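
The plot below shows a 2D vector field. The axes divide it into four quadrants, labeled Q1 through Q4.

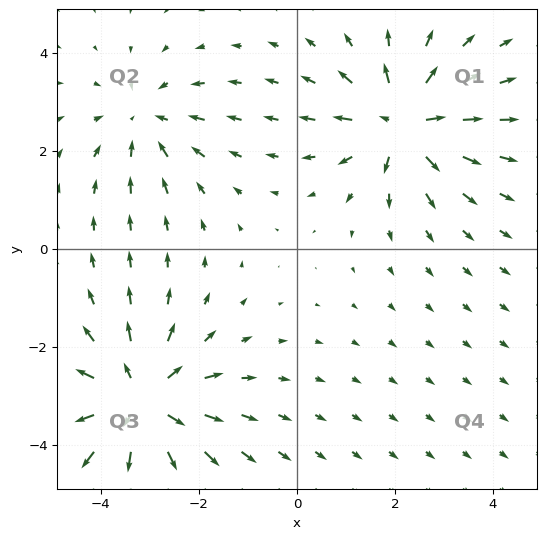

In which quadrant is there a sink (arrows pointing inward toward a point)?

The sink sits at approximately (-3.1, 2.6), which lies in quadrant Q2. The divergence there is about -2, negative as expected for a sink.

Q2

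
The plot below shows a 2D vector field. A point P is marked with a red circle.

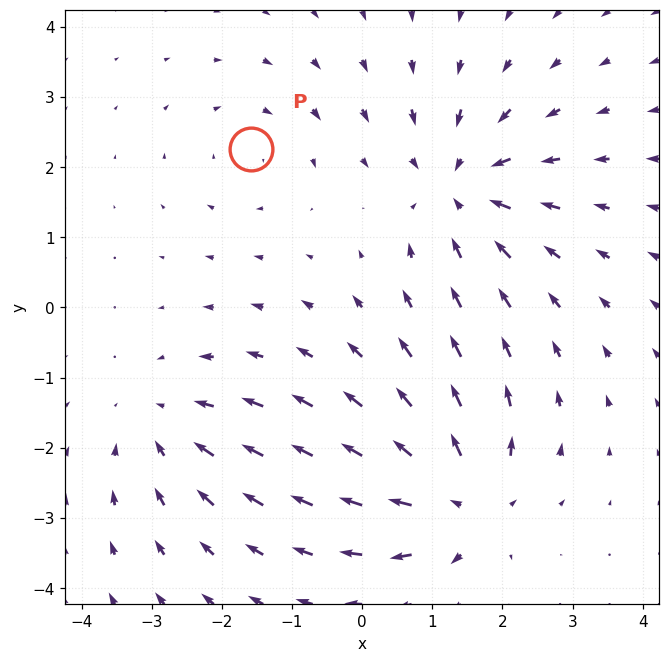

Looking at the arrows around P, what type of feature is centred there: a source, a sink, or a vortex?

vortex

At P (-1.6, 2.3) the arrows circulate clockwise. Divergence ≈0, curl about -3 — near-zero divergence with nonzero curl is a vortex.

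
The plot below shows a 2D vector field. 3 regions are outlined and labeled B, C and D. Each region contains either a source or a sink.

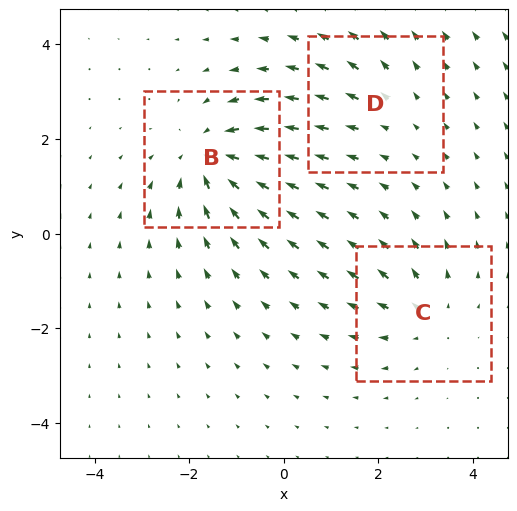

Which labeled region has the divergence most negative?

B

Divergence at each region's feature centre — B: about -5, C: about +3, D: about +2. Region B is most negative.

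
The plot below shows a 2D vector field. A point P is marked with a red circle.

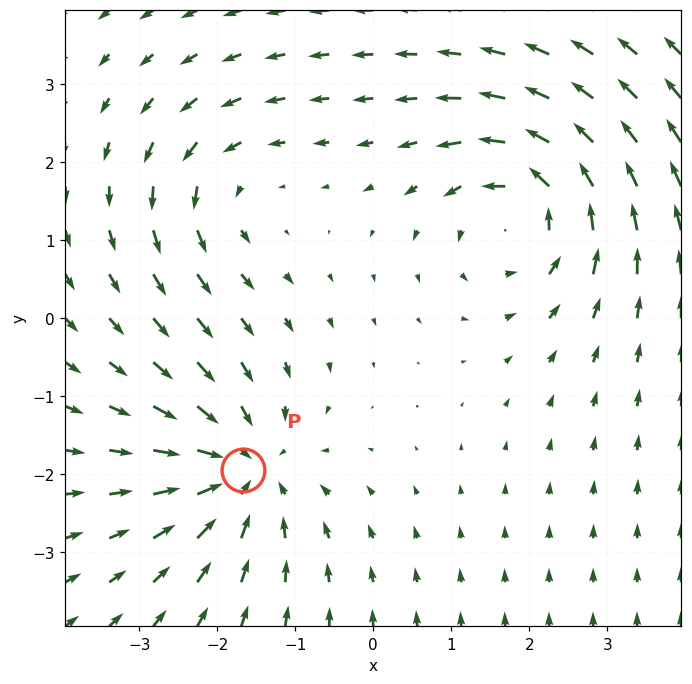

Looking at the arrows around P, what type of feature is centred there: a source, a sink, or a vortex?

sink

At P (-1.7, -1.9) the arrows converge inward. Divergence about -4, curl ≈0 — negative divergence with near-zero curl is a sink.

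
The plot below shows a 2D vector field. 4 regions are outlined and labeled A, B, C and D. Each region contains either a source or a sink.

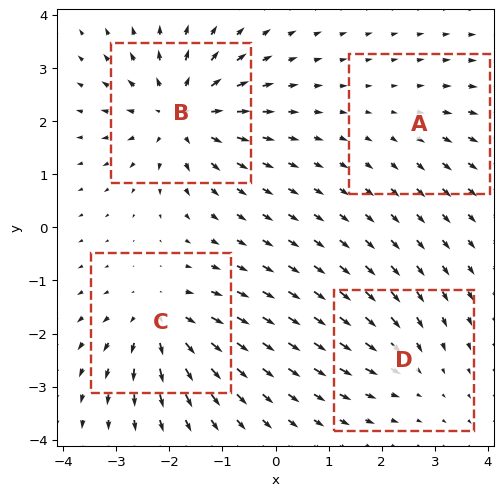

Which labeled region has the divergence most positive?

Divergence at each region's feature centre — A: about +2, B: about +7, C: about +5, D: about -3. Region B is most positive.

B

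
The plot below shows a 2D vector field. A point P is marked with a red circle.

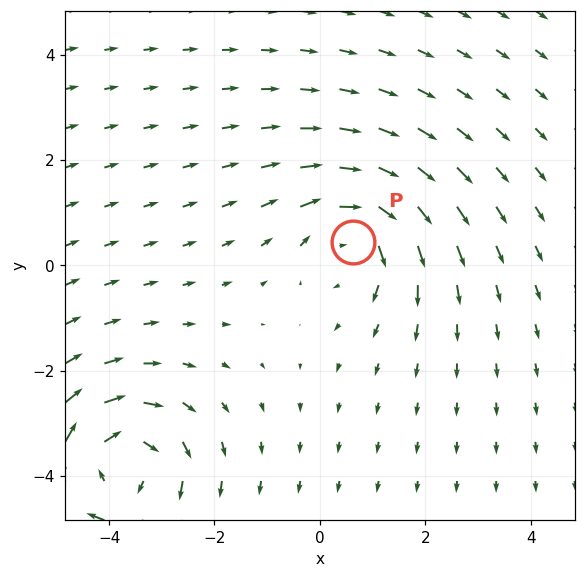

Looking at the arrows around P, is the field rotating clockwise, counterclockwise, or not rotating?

Near P at (0.6, 0.4) the arrows circulate clockwise. The curl (z-component) there is about -3; negative curl means clockwise rotation.

clockwise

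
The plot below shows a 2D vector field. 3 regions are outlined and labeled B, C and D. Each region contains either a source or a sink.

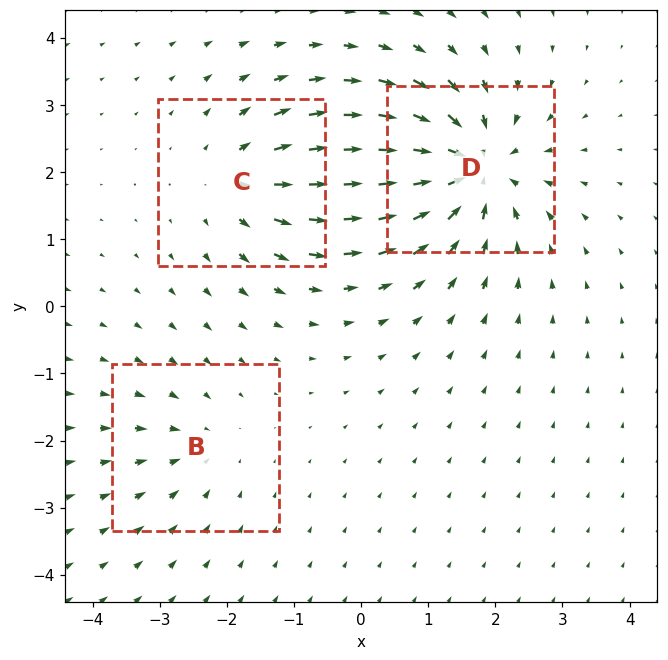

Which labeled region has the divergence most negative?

Divergence at each region's feature centre — B: about -2, C: about +3, D: about -6. Region D is most negative.

D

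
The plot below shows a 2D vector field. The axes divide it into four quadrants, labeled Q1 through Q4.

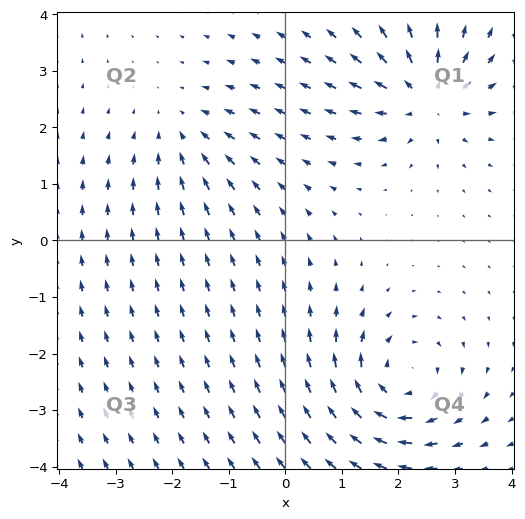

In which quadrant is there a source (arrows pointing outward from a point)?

The source sits at approximately (2.5, 2.5), which lies in quadrant Q1. The divergence there is about +5, positive as expected for a source.

Q1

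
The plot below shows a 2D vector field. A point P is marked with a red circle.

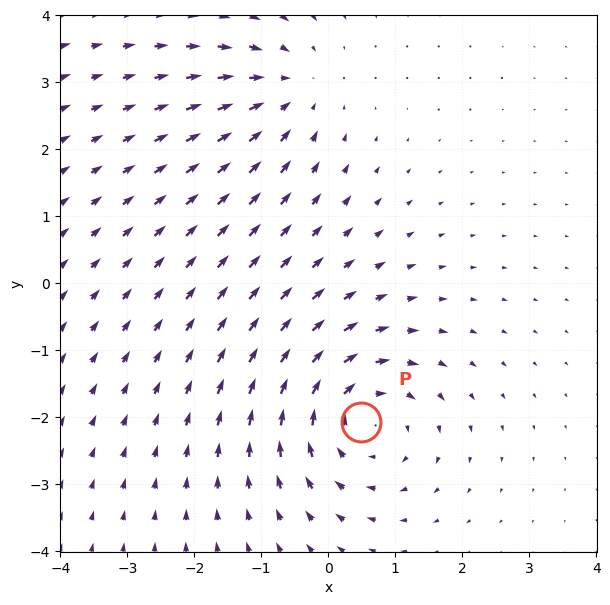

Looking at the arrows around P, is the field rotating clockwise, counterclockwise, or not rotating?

clockwise

Near P at (0.5, -2.1) the arrows circulate clockwise. The curl (z-component) there is about -4; negative curl means clockwise rotation.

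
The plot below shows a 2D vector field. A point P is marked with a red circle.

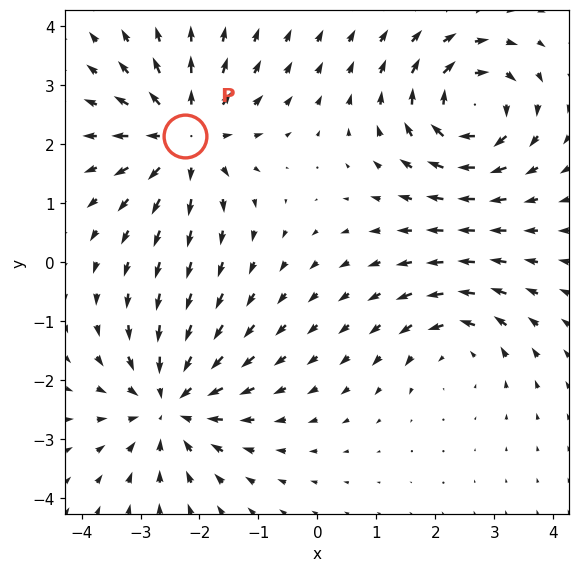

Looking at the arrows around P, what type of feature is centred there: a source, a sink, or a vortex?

source

At P (-2.2, 2.1) the arrows spread outward. Divergence about +5, curl ≈0 — positive divergence with near-zero curl is a source.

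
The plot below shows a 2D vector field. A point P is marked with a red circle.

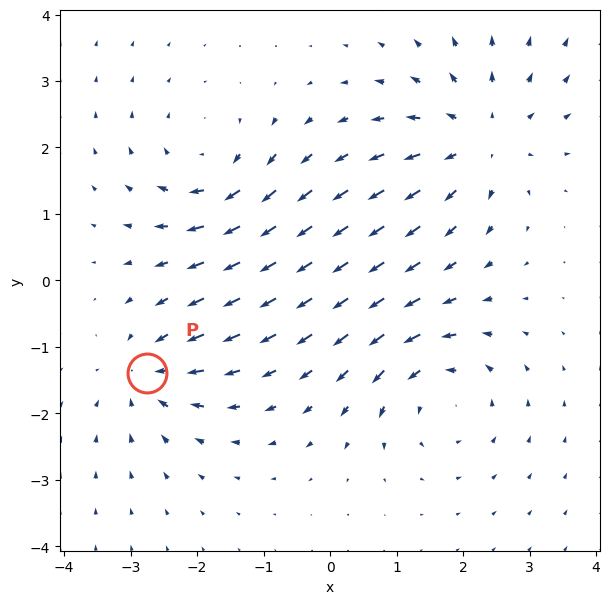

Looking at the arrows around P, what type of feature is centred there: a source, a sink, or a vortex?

sink

At P (-2.8, -1.4) the arrows converge inward. Divergence about -4, curl ≈0 — negative divergence with near-zero curl is a sink.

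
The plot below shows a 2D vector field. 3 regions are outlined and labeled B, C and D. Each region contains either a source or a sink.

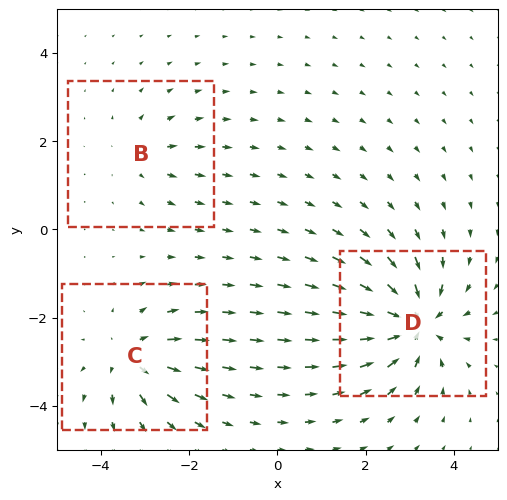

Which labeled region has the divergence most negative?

Divergence at each region's feature centre — B: about +2, C: about +4, D: about -6. Region D is most negative.

D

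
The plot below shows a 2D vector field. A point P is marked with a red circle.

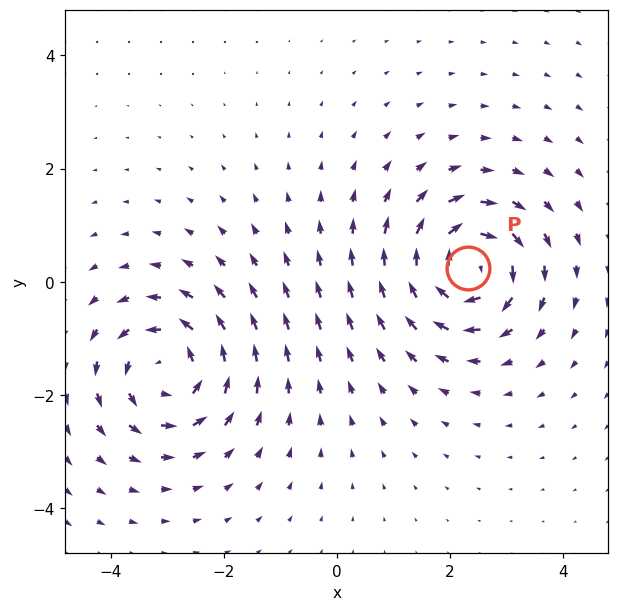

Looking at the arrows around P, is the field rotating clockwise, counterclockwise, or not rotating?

clockwise

Near P at (2.3, 0.2) the arrows circulate clockwise. The curl (z-component) there is about -7; negative curl means clockwise rotation.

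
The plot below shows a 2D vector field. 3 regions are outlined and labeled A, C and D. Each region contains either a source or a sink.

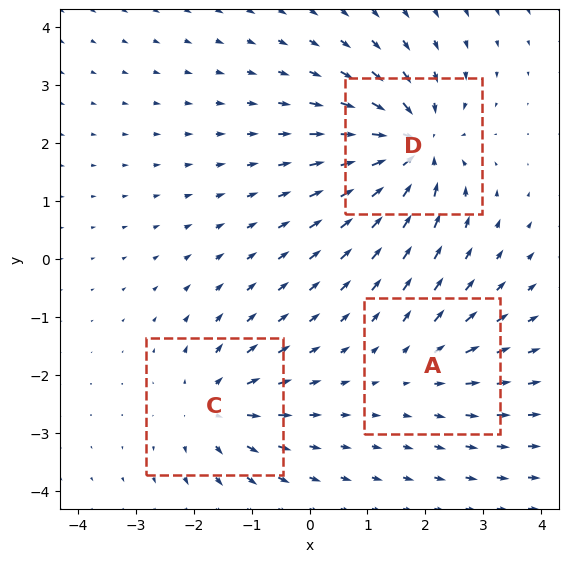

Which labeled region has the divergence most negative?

Divergence at each region's feature centre — A: about +2, C: about +4, D: about -6. Region D is most negative.

D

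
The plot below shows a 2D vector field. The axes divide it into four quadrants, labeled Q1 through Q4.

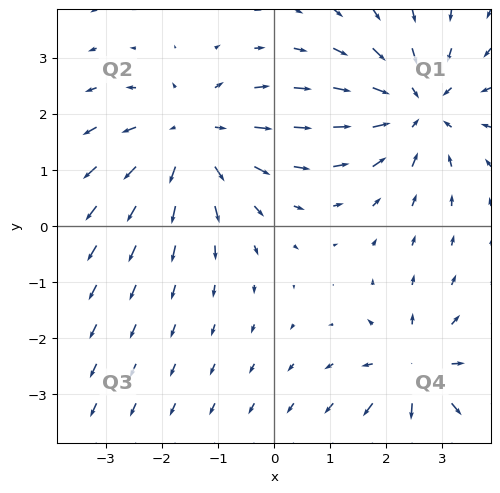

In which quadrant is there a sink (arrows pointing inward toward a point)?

Q1

The sink sits at approximately (2.6, 2.1), which lies in quadrant Q1. The divergence there is about -4, negative as expected for a sink.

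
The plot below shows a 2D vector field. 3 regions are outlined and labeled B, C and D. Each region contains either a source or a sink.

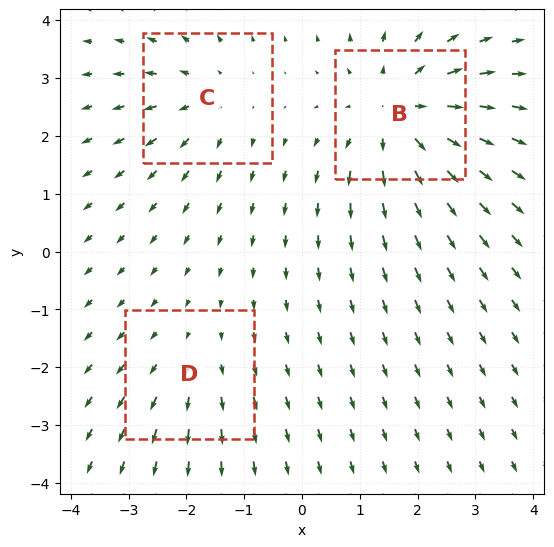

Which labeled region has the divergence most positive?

Divergence at each region's feature centre — B: about +5, C: about +3, D: about +2. Region B is most positive.

B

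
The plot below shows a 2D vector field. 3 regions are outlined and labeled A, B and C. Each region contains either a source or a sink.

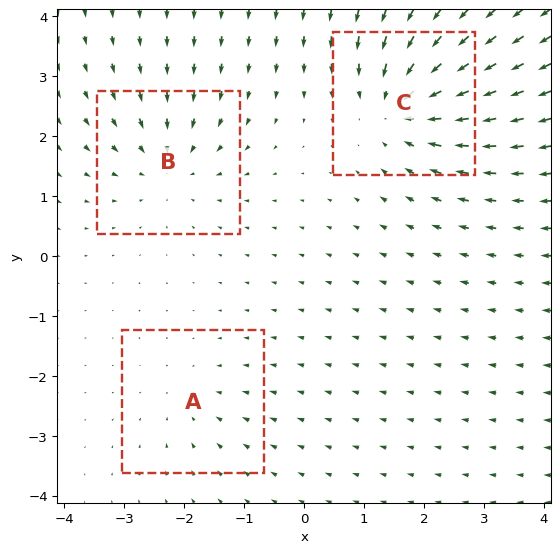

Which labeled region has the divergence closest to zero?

Divergence at each region's feature centre — A: about -2, B: about -3, C: about -5. Region A is closest to zero.

A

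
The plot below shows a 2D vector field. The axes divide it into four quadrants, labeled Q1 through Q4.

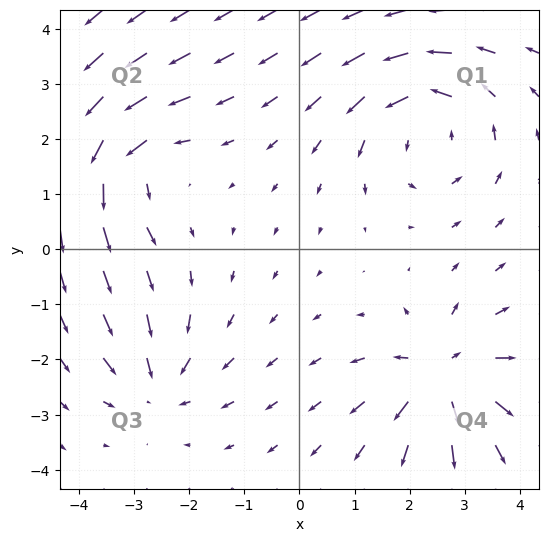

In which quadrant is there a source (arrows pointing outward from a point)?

The source sits at approximately (2.6, -2.3), which lies in quadrant Q4. The divergence there is about +6, positive as expected for a source.

Q4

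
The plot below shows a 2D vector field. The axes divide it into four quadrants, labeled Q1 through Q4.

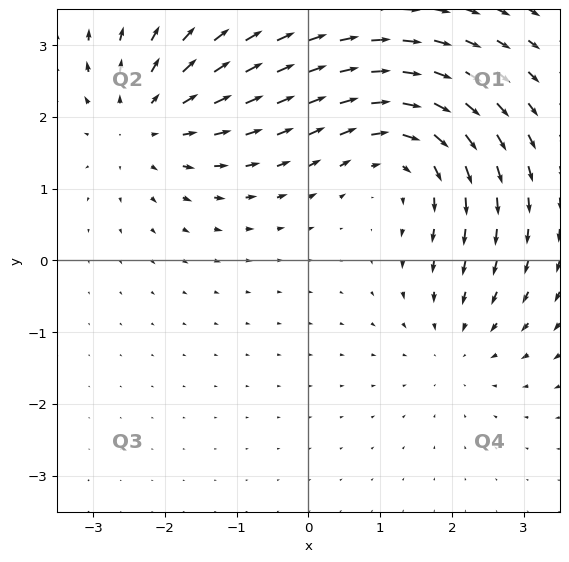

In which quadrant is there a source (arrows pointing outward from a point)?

Q2

The source sits at approximately (-2.3, 1.9), which lies in quadrant Q2. The divergence there is about +4, positive as expected for a source.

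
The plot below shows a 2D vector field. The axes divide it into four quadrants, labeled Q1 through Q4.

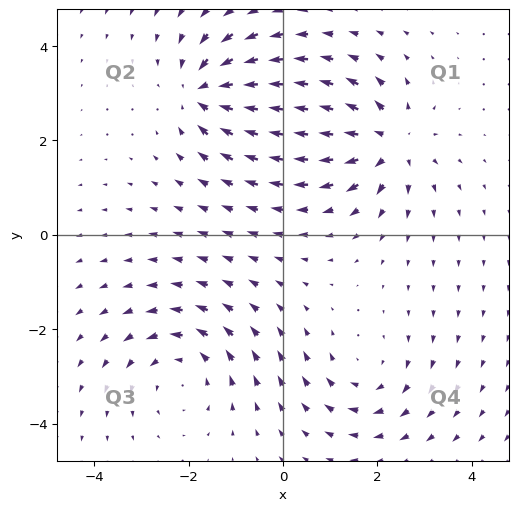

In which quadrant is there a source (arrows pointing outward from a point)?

The source sits at approximately (2.2, 2.0), which lies in quadrant Q1. The divergence there is about +6, positive as expected for a source.

Q1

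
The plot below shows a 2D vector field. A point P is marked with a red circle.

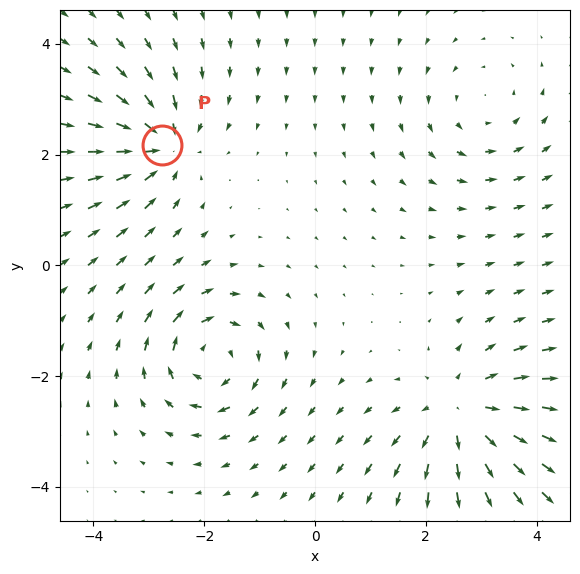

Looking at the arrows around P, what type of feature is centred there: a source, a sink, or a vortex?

At P (-2.8, 2.2) the arrows converge inward. Divergence about -5, curl ≈0 — negative divergence with near-zero curl is a sink.

sink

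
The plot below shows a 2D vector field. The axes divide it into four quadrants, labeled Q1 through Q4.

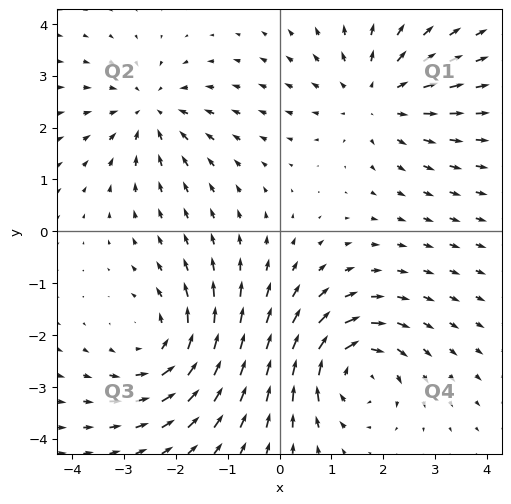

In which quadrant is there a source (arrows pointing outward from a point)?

Q1

The source sits at approximately (1.8, 2.6), which lies in quadrant Q1. The divergence there is about +4, positive as expected for a source.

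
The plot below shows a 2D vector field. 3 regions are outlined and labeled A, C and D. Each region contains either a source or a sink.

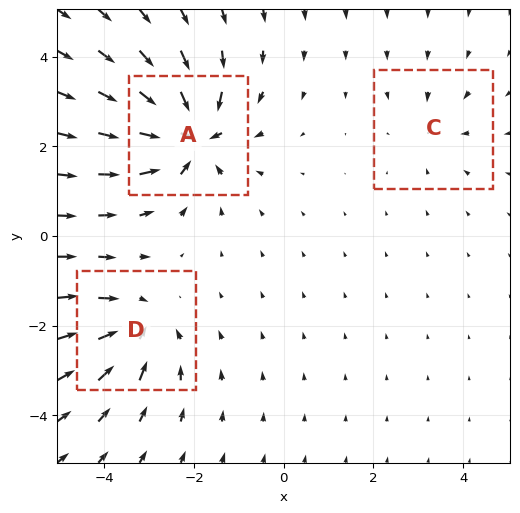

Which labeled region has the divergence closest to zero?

Divergence at each region's feature centre — A: about -6, C: about -2, D: about -4. Region C is closest to zero.

C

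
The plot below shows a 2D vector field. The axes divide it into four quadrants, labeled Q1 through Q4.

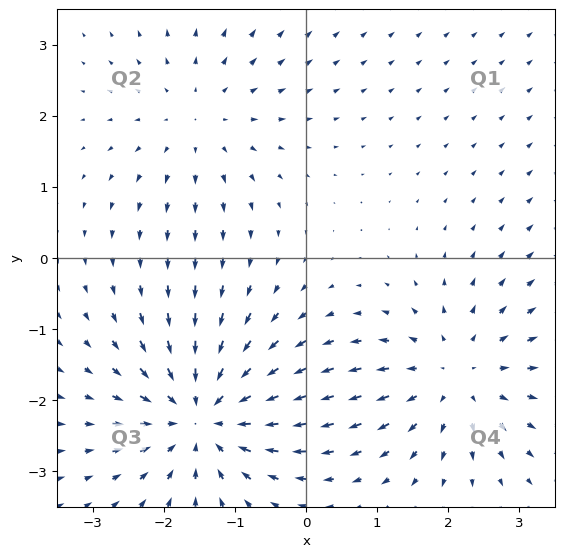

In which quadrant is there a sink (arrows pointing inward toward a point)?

The sink sits at approximately (-1.5, -2.2), which lies in quadrant Q3. The divergence there is about -4, negative as expected for a sink.

Q3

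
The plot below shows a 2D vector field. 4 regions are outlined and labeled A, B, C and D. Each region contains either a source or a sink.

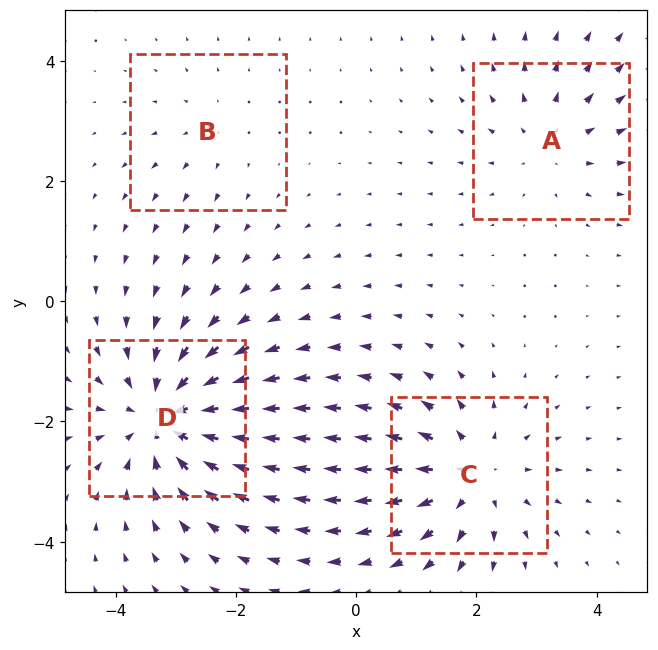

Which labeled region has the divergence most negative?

Divergence at each region's feature centre — A: about +3, B: about +2, C: about +5, D: about -6. Region D is most negative.

D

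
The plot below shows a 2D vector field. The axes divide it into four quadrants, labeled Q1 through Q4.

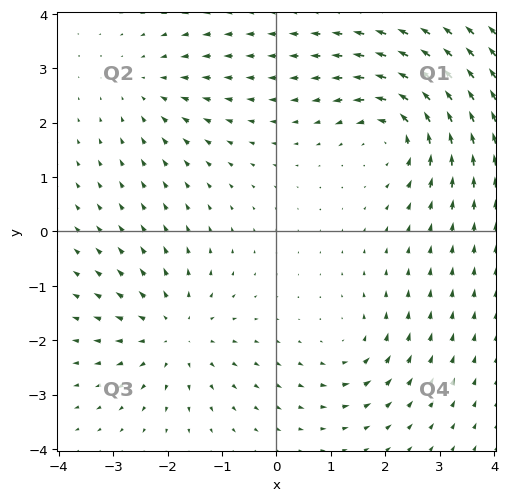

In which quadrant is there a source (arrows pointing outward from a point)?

Q3

The source sits at approximately (-1.9, -1.9), which lies in quadrant Q3. The divergence there is about +4, positive as expected for a source.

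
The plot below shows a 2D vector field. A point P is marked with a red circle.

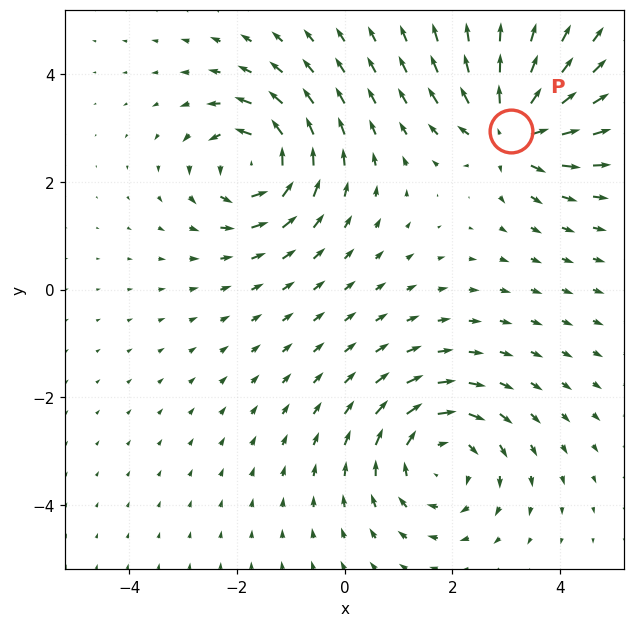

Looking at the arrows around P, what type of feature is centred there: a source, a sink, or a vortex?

At P (3.1, 2.9) the arrows spread outward. Divergence about +6, curl ≈0 — positive divergence with near-zero curl is a source.

source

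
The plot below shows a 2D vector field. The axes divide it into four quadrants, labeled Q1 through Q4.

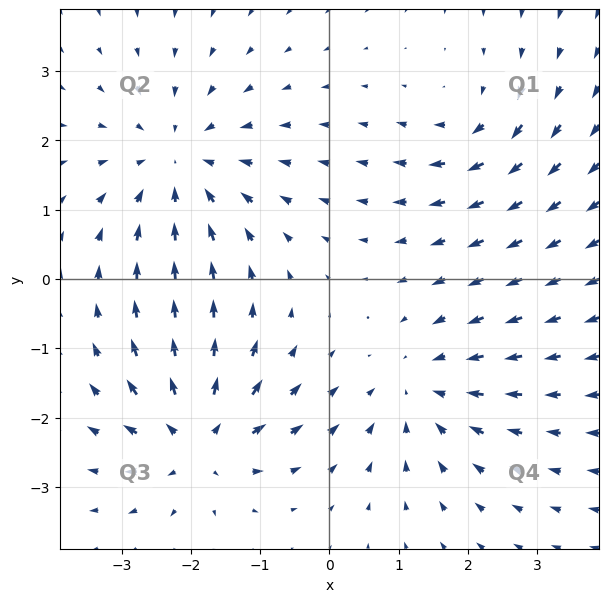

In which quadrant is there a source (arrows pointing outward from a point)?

The source sits at approximately (-1.9, -2.3), which lies in quadrant Q3. The divergence there is about +5, positive as expected for a source.

Q3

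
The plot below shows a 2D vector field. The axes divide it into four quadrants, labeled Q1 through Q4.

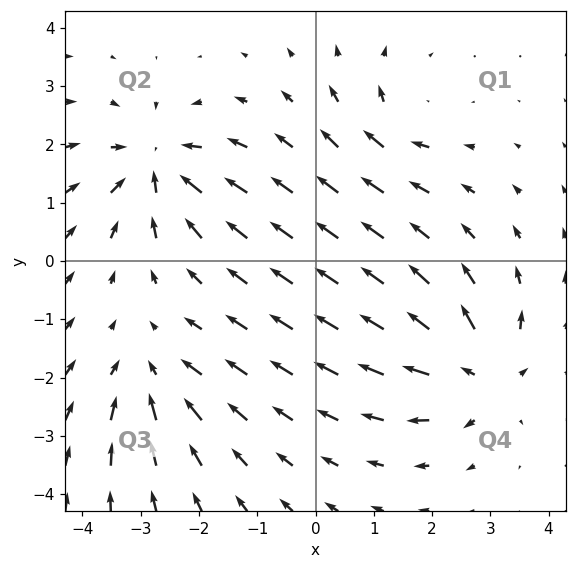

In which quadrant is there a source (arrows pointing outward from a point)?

The source sits at approximately (2.8, -1.9), which lies in quadrant Q4. The divergence there is about +5, positive as expected for a source.

Q4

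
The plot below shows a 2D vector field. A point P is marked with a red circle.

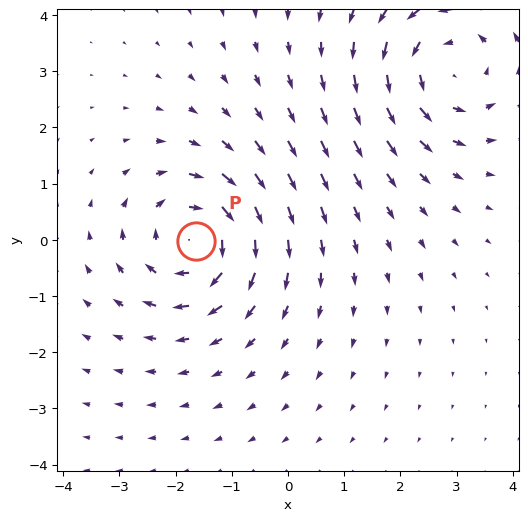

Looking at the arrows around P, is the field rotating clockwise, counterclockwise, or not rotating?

clockwise

Near P at (-1.6, -0.0) the arrows circulate clockwise. The curl (z-component) there is about -4; negative curl means clockwise rotation.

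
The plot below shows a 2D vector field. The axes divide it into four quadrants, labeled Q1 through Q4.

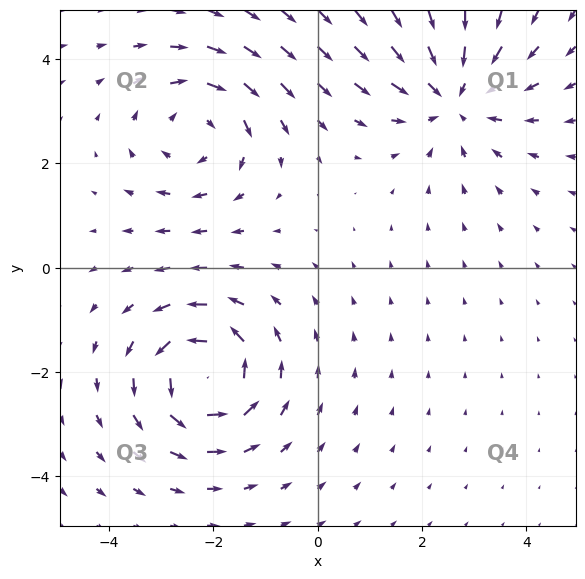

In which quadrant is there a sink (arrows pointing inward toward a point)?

Q1

The sink sits at approximately (2.6, 3.3), which lies in quadrant Q1. The divergence there is about -4, negative as expected for a sink.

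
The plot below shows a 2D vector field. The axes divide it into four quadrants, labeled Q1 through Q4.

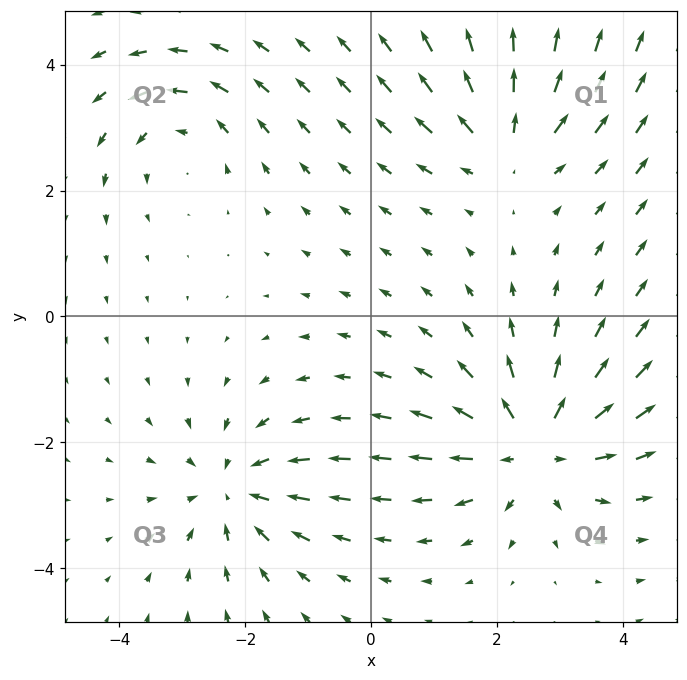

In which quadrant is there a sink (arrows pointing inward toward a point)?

Q3

The sink sits at approximately (-2.2, -2.8), which lies in quadrant Q3. The divergence there is about -4, negative as expected for a sink.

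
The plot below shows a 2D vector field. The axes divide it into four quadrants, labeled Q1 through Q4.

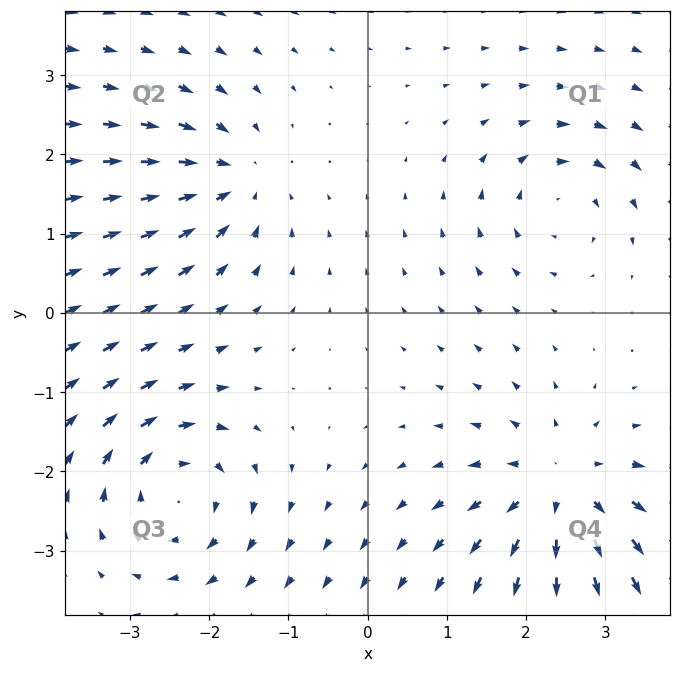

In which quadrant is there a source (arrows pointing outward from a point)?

The source sits at approximately (2.4, -2.2), which lies in quadrant Q4. The divergence there is about +5, positive as expected for a source.

Q4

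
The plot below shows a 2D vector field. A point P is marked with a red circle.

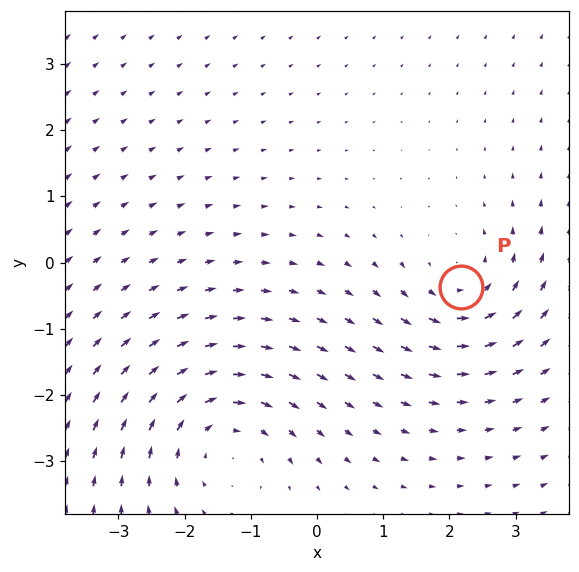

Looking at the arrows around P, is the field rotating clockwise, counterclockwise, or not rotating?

counterclockwise

Near P at (2.2, -0.4) the arrows circulate counterclockwise. The curl (z-component) there is about +3; positive curl means counterclockwise rotation.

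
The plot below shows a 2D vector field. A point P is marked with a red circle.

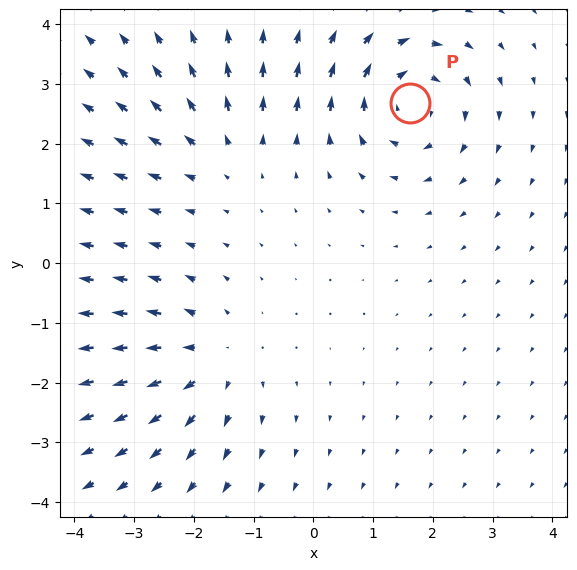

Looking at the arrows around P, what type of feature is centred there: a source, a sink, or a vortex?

vortex

At P (1.6, 2.7) the arrows circulate clockwise. Divergence ≈0, curl about -4 — near-zero divergence with nonzero curl is a vortex.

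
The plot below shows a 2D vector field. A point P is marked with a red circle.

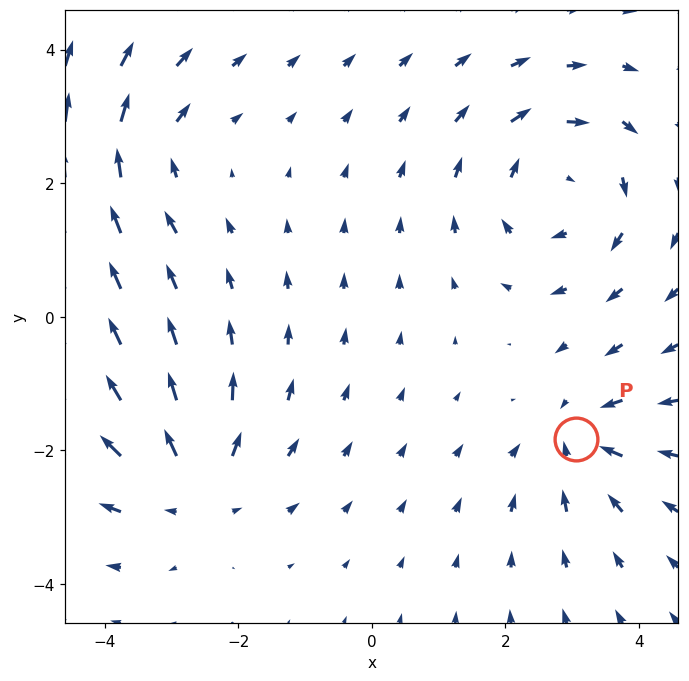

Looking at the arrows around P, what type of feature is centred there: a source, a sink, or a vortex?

sink

At P (3.1, -1.8) the arrows converge inward. Divergence about -4, curl ≈0 — negative divergence with near-zero curl is a sink.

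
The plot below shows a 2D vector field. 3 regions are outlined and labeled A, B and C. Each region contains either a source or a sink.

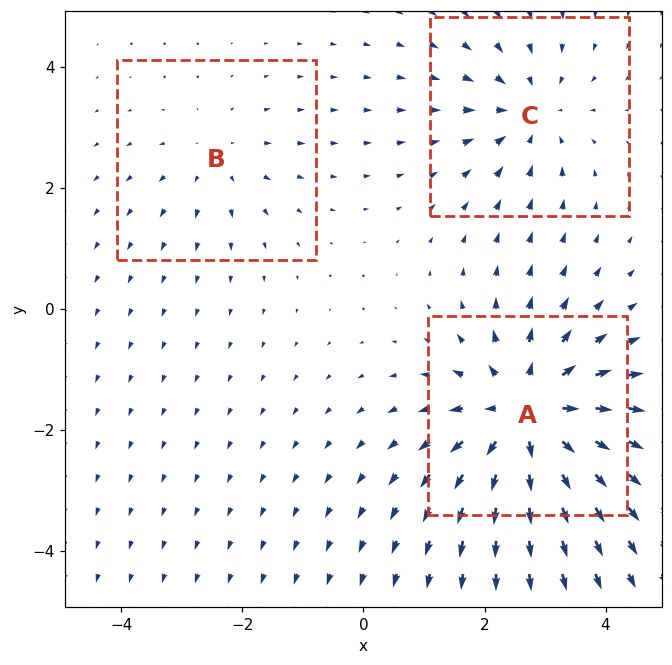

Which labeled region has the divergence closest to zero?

Divergence at each region's feature centre — A: about +5, B: about +2, C: about -3. Region B is closest to zero.

B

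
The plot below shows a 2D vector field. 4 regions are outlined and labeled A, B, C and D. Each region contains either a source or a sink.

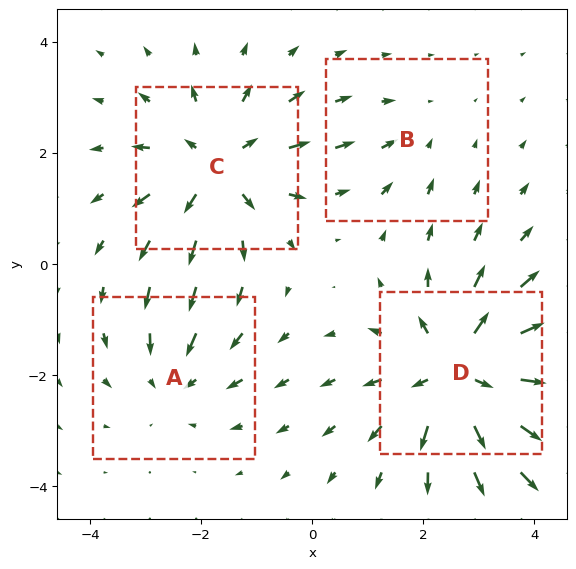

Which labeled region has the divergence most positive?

D

Divergence at each region's feature centre — A: about -3, B: about -2, C: about +5, D: about +6. Region D is most positive.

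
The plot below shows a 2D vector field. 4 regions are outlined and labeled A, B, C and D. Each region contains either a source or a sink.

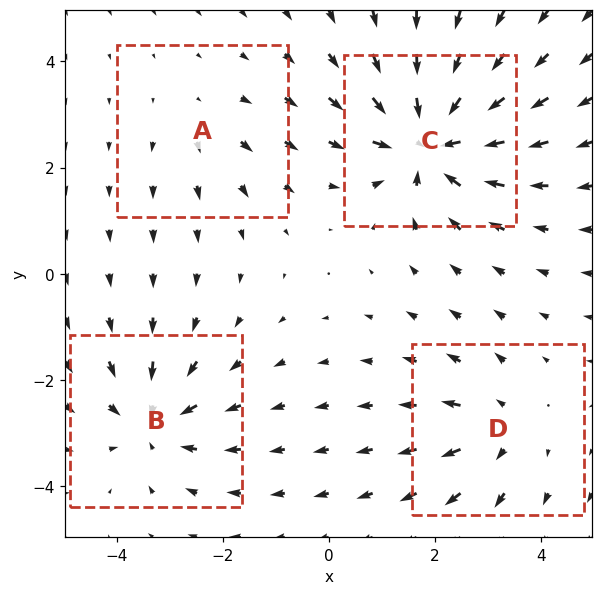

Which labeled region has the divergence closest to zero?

A

Divergence at each region's feature centre — A: about +2, B: about -5, C: about -8, D: about +4. Region A is closest to zero.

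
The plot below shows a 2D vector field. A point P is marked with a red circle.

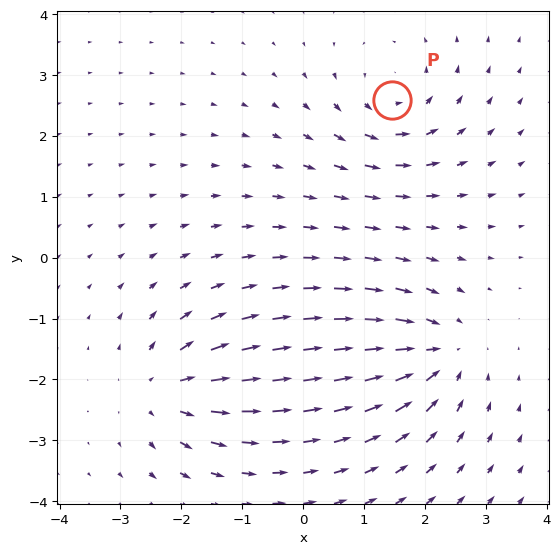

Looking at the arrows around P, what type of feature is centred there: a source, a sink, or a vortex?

At P (1.5, 2.6) the arrows circulate counterclockwise. Divergence ≈0, curl about +5 — near-zero divergence with nonzero curl is a vortex.

vortex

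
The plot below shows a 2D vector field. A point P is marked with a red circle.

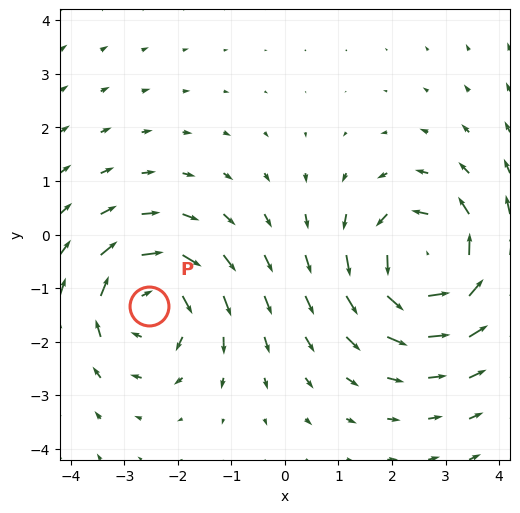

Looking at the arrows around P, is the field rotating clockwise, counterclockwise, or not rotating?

Near P at (-2.5, -1.3) the arrows circulate clockwise. The curl (z-component) there is about -4; negative curl means clockwise rotation.

clockwise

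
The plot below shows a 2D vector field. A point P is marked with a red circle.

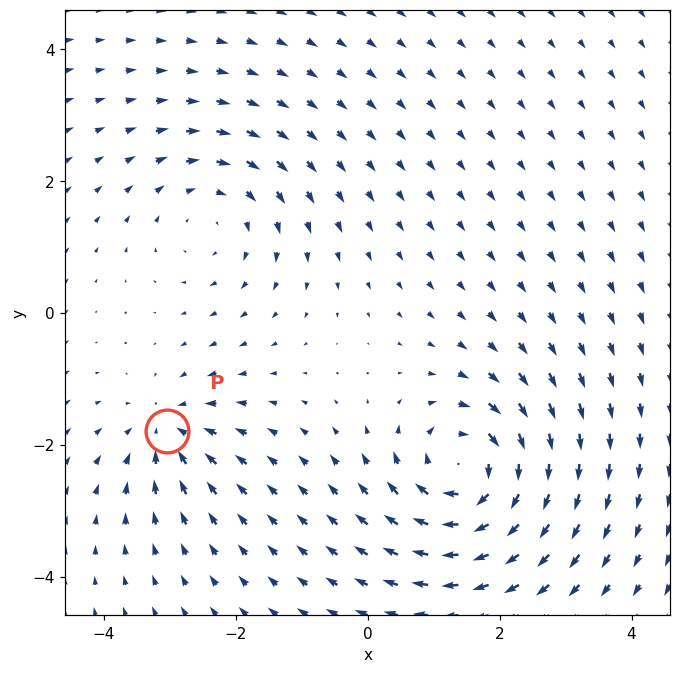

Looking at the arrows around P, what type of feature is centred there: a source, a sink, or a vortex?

At P (-3.0, -1.8) the arrows converge inward. Divergence about -4, curl ≈0 — negative divergence with near-zero curl is a sink.

sink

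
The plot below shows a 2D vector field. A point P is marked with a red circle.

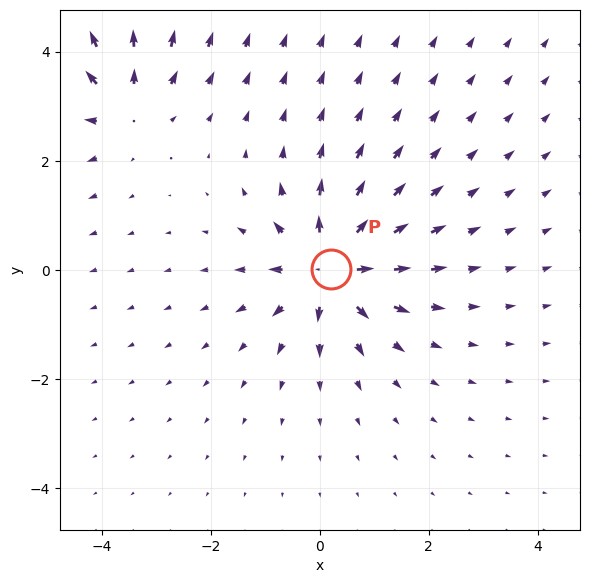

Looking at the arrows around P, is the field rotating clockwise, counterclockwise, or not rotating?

not rotating

Near P at (0.2, 0.0) the arrows show no circulation. The curl there is ≈0.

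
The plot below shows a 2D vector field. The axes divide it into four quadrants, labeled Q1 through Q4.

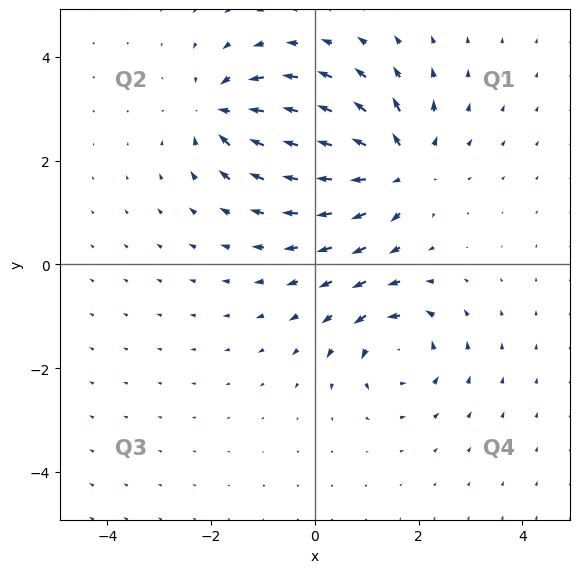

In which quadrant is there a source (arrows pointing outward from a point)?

Q1

The source sits at approximately (1.6, 1.9), which lies in quadrant Q1. The divergence there is about +5, positive as expected for a source.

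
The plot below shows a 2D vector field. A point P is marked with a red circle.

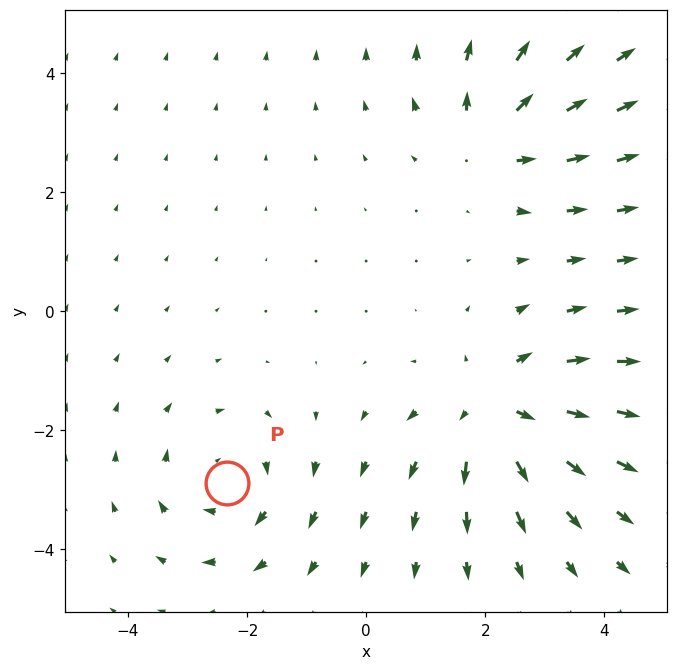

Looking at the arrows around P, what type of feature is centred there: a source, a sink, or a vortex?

At P (-2.3, -2.9) the arrows circulate clockwise. Divergence ≈0, curl about -3 — near-zero divergence with nonzero curl is a vortex.

vortex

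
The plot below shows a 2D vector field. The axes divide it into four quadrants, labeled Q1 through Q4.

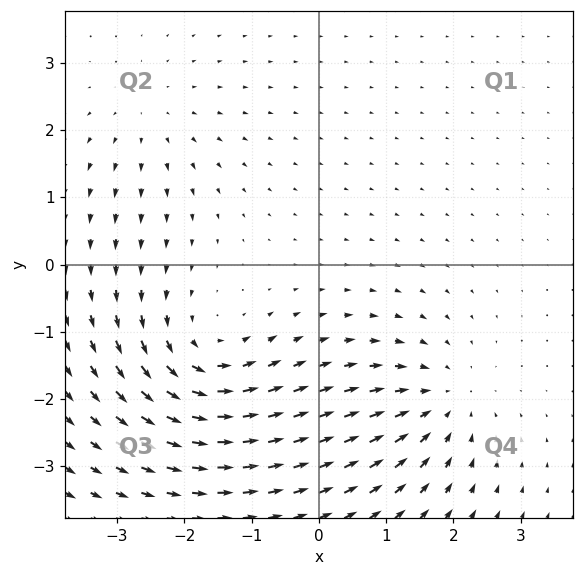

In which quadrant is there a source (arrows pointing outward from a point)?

Q2

The source sits at approximately (-2.5, 2.2), which lies in quadrant Q2. The divergence there is about +2, positive as expected for a source.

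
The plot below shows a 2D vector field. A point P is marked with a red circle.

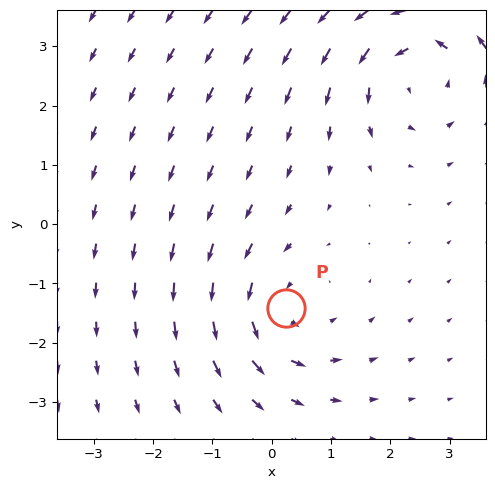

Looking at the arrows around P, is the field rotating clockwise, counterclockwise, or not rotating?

Near P at (0.2, -1.4) the arrows circulate counterclockwise. The curl (z-component) there is about +3; positive curl means counterclockwise rotation.

counterclockwise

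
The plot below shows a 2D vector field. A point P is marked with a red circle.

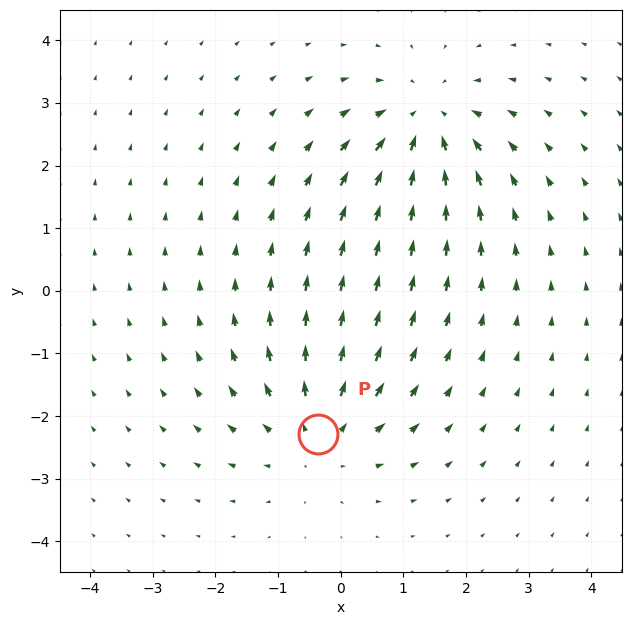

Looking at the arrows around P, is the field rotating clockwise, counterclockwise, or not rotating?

Near P at (-0.4, -2.3) the arrows show no circulation. The curl there is ≈0.

not rotating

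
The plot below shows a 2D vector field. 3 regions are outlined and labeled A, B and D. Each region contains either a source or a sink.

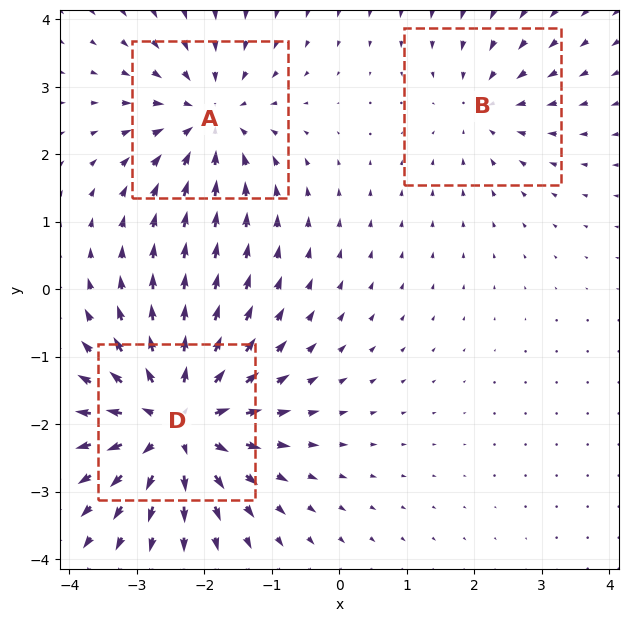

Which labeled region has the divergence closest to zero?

B

Divergence at each region's feature centre — A: about -3, B: about -2, D: about +5. Region B is closest to zero.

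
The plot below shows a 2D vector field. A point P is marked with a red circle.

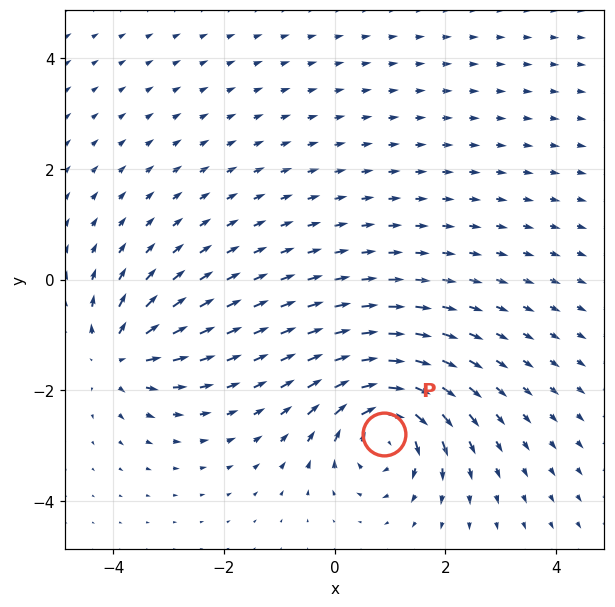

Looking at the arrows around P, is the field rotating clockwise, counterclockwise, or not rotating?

clockwise

Near P at (0.9, -2.8) the arrows circulate clockwise. The curl (z-component) there is about -6; negative curl means clockwise rotation.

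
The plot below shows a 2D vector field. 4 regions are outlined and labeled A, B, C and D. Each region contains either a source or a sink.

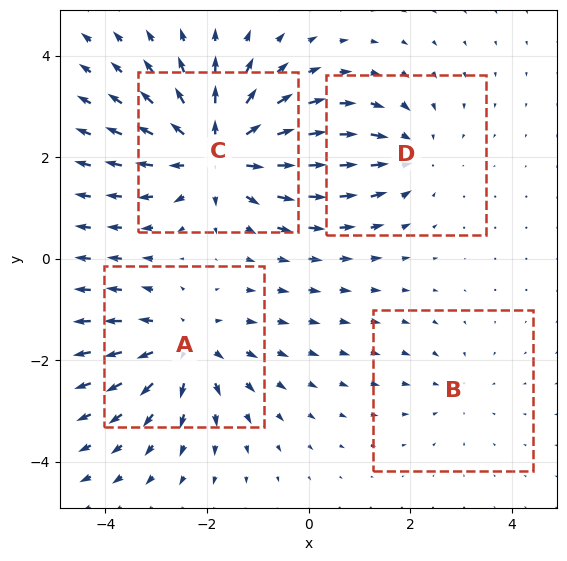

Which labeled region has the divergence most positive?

Divergence at each region's feature centre — A: about +4, B: about -2, C: about +6, D: about -3. Region C is most positive.

C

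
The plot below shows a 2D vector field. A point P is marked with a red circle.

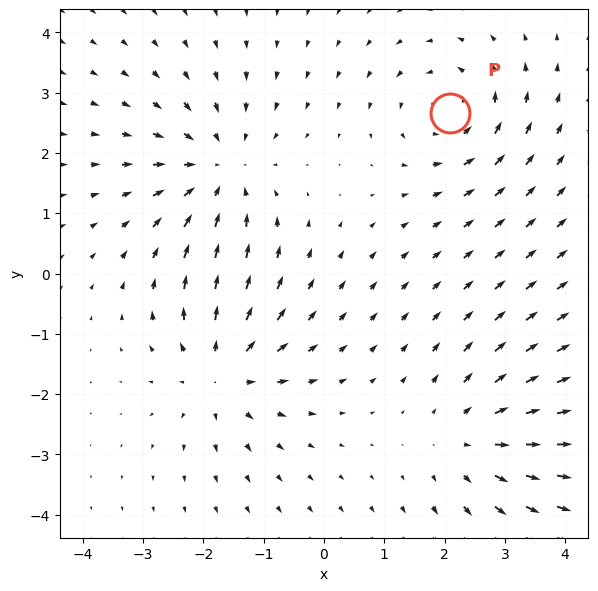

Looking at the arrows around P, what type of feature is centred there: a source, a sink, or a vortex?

vortex

At P (2.1, 2.7) the arrows circulate counterclockwise. Divergence ≈0, curl about +4 — near-zero divergence with nonzero curl is a vortex.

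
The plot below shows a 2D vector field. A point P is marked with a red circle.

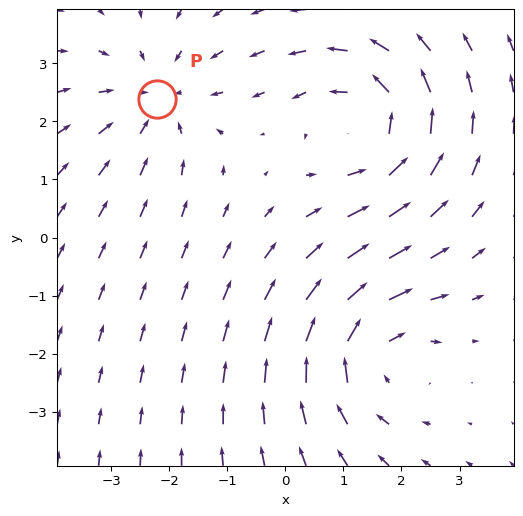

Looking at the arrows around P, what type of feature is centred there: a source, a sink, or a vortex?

sink

At P (-2.2, 2.4) the arrows converge inward. Divergence about -2, curl ≈0 — negative divergence with near-zero curl is a sink.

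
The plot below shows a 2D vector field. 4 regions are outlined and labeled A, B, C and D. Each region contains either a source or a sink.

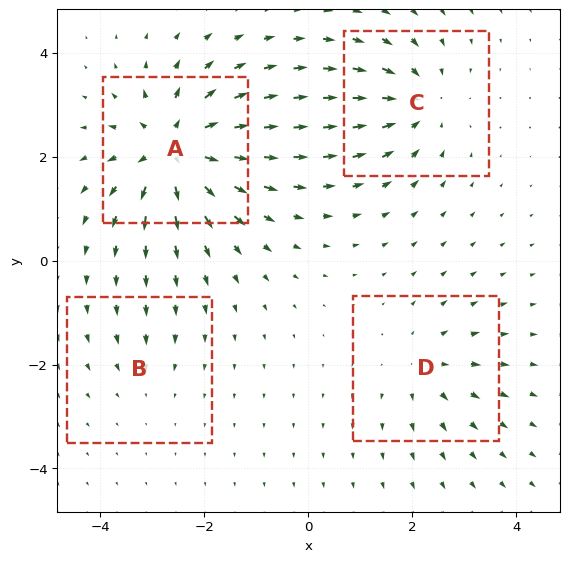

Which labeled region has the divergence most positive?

Divergence at each region's feature centre — A: about +8, B: about -2, C: about -5, D: about +4. Region A is most positive.

A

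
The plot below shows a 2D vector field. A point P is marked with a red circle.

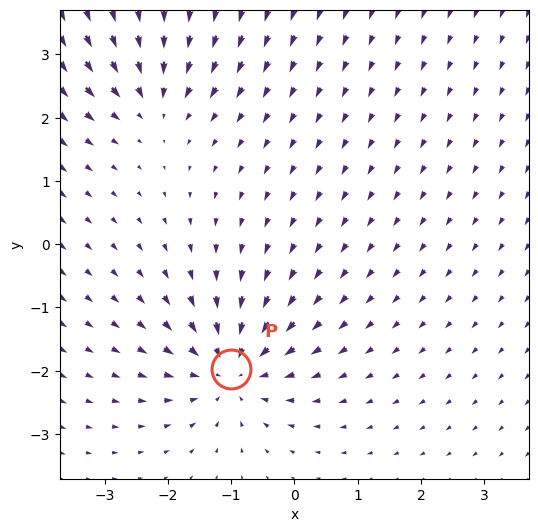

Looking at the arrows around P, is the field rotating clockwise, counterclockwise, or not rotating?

not rotating

Near P at (-1.0, -2.0) the arrows show no circulation. The curl there is ≈0.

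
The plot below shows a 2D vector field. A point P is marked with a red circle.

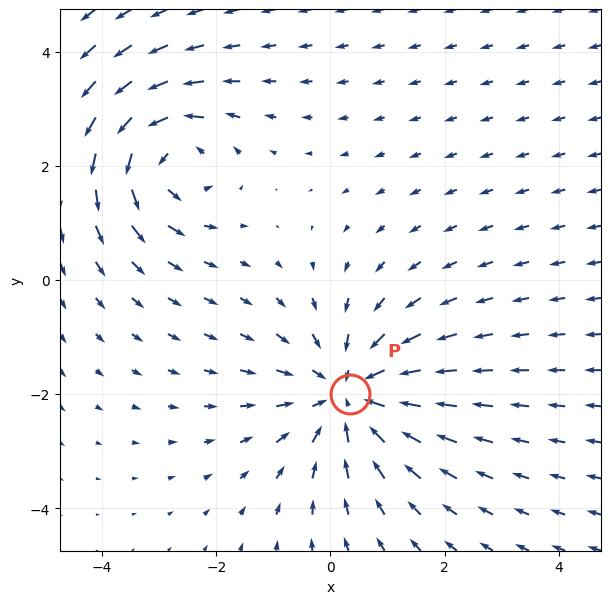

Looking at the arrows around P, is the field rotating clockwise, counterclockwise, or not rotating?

not rotating

Near P at (0.3, -2.0) the arrows show no circulation. The curl there is ≈0.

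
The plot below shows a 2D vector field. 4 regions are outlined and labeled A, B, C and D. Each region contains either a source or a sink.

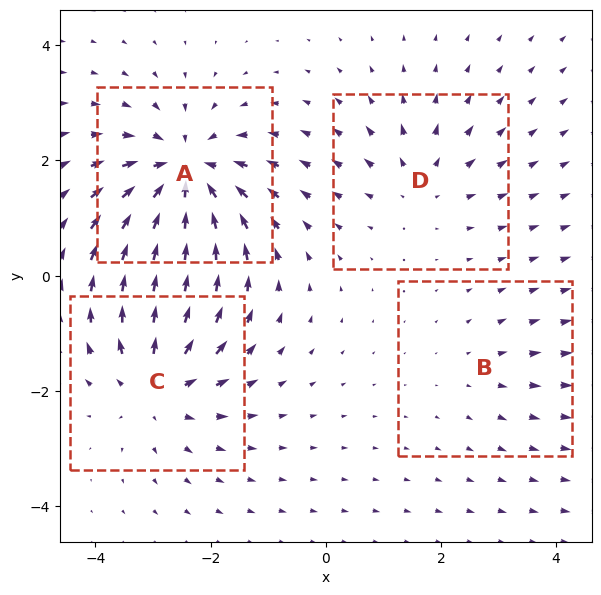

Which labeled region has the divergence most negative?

Divergence at each region's feature centre — A: about -7, B: about +2, C: about +5, D: about +3. Region A is most negative.

A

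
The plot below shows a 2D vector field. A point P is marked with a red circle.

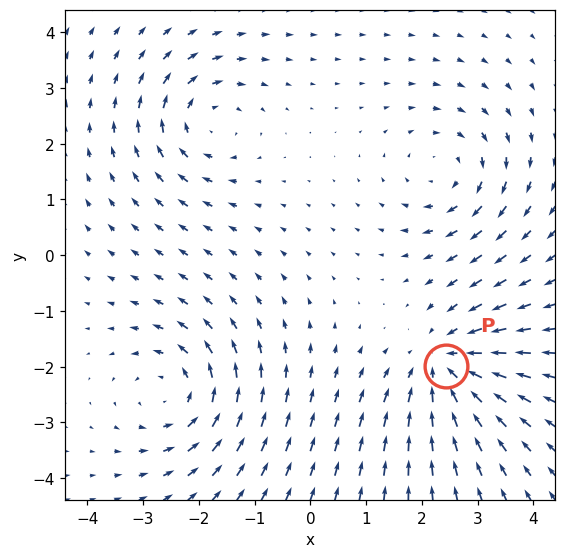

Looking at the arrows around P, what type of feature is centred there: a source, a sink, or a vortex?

At P (2.4, -2.0) the arrows converge inward. Divergence about -4, curl ≈0 — negative divergence with near-zero curl is a sink.

sink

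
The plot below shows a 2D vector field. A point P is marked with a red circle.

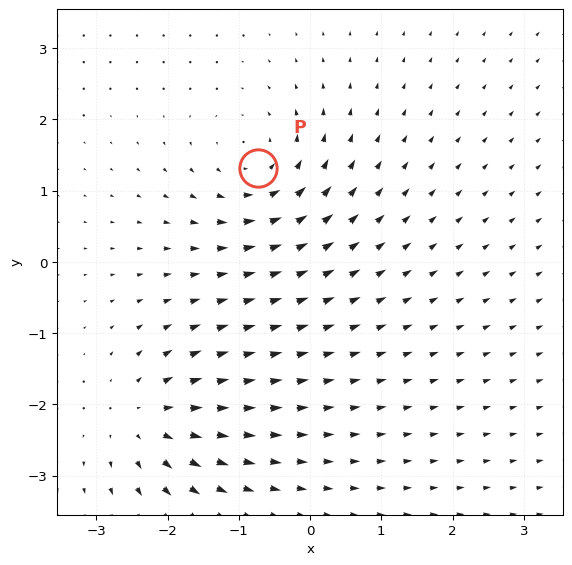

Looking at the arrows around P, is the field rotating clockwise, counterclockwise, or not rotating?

Near P at (-0.7, 1.3) the arrows circulate counterclockwise. The curl (z-component) there is about +4; positive curl means counterclockwise rotation.

counterclockwise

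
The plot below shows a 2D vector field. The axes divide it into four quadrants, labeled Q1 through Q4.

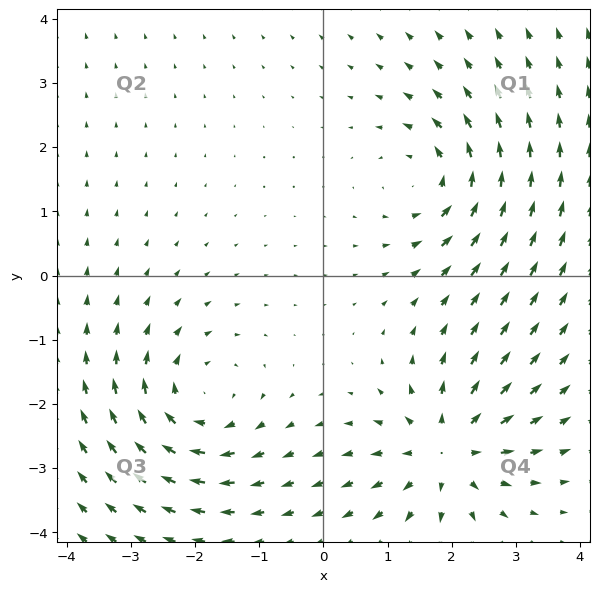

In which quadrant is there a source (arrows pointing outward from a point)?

Q4

The source sits at approximately (1.9, -2.7), which lies in quadrant Q4. The divergence there is about +5, positive as expected for a source.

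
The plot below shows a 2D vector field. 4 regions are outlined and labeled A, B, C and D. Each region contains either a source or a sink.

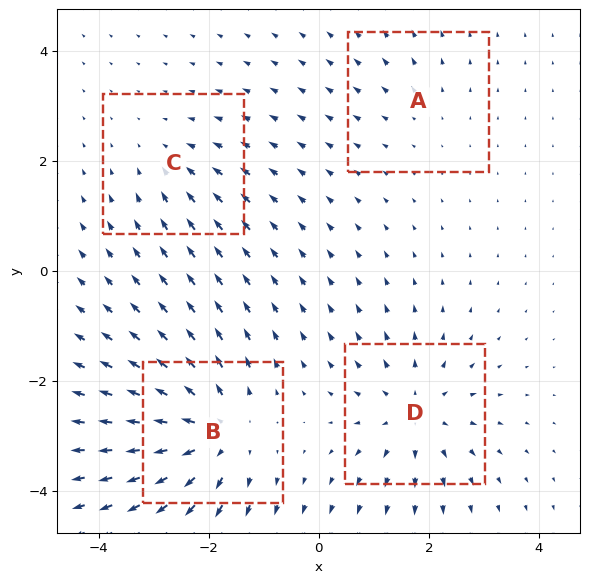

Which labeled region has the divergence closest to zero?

A

Divergence at each region's feature centre — A: about +2, B: about +7, C: about -3, D: about +5. Region A is closest to zero.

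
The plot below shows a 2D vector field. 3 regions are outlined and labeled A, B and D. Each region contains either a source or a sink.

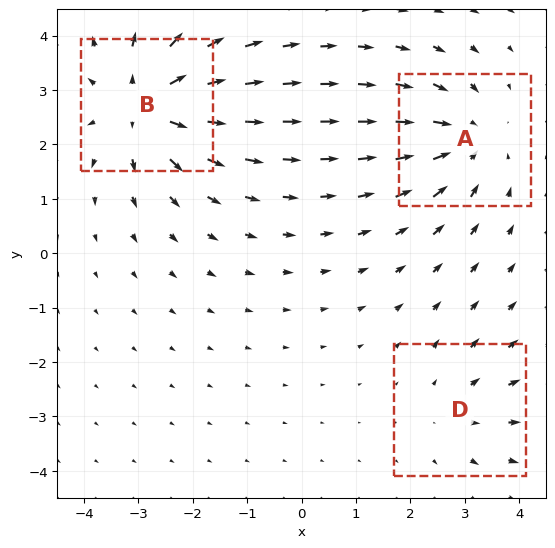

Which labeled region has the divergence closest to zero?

Divergence at each region's feature centre — A: about -3, B: about +5, D: about +2. Region D is closest to zero.

D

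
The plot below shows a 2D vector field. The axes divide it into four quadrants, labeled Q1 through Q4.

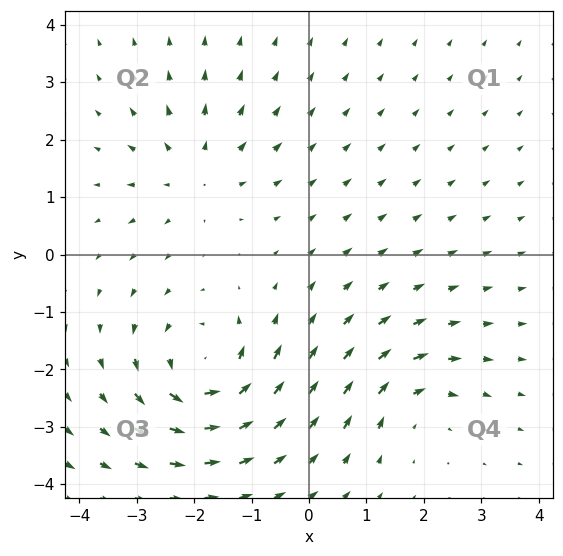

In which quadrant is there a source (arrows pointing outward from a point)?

The source sits at approximately (-2.0, 1.4), which lies in quadrant Q2. The divergence there is about +3, positive as expected for a source.

Q2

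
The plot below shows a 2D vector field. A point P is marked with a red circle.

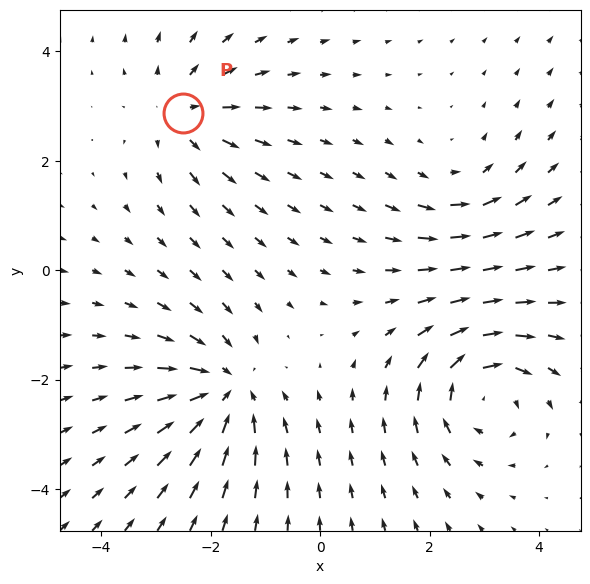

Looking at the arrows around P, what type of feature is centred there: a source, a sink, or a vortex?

source

At P (-2.5, 2.9) the arrows spread outward. Divergence about +4, curl ≈0 — positive divergence with near-zero curl is a source.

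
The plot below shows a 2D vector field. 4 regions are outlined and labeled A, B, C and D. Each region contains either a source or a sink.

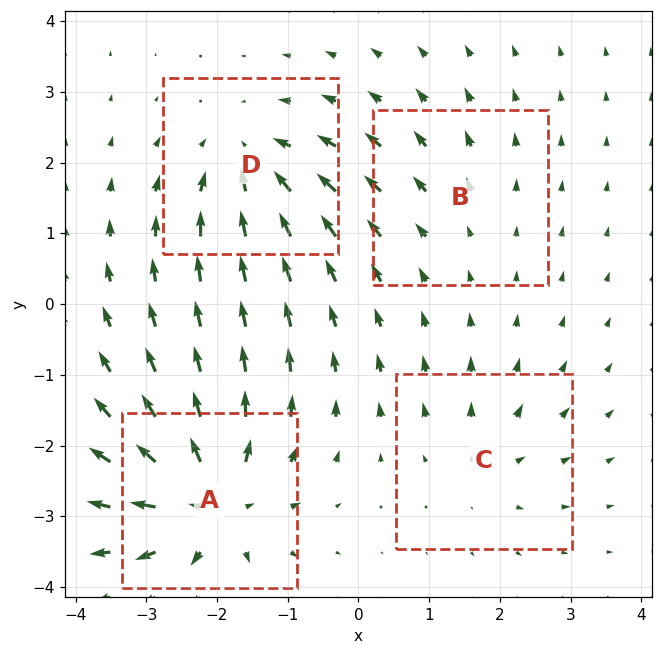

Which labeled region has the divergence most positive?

Divergence at each region's feature centre — A: about +8, B: about +2, C: about +3, D: about -6. Region A is most positive.

A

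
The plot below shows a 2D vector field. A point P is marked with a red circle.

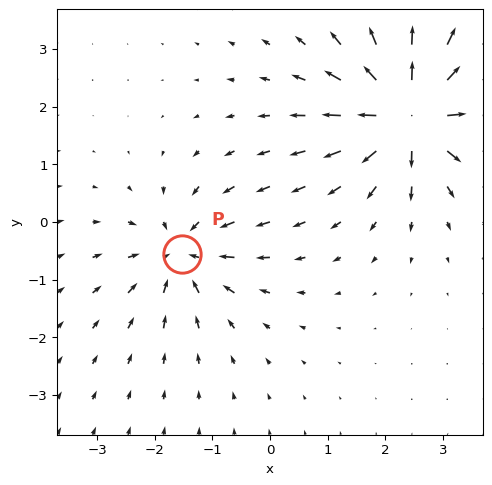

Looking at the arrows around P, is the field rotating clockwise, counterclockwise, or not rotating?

Near P at (-1.5, -0.6) the arrows show no circulation. The curl there is ≈0.

not rotating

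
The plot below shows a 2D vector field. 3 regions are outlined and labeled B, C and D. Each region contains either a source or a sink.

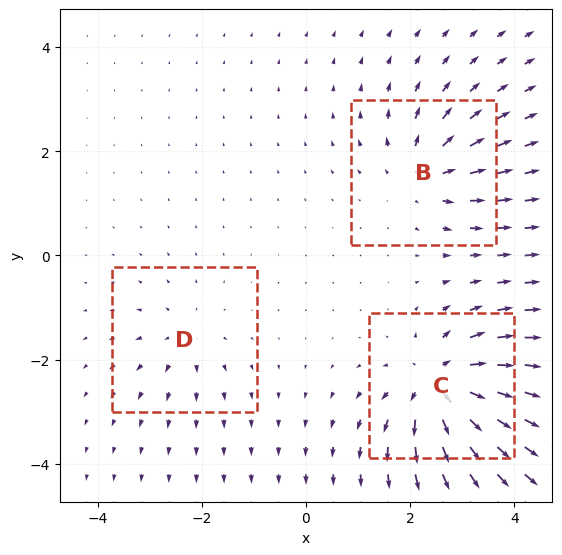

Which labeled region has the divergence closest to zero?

D

Divergence at each region's feature centre — B: about +4, C: about +6, D: about +3. Region D is closest to zero.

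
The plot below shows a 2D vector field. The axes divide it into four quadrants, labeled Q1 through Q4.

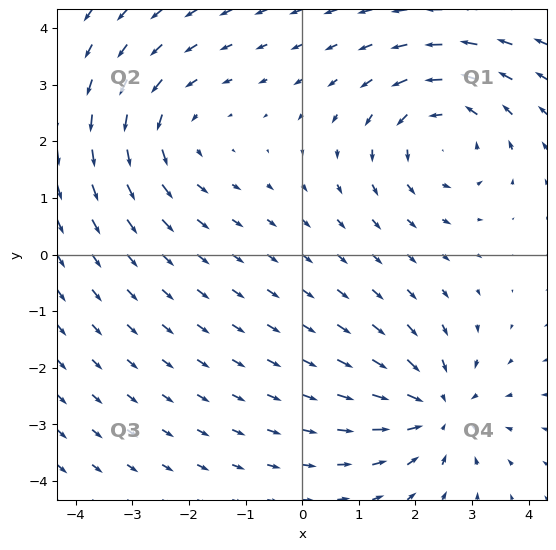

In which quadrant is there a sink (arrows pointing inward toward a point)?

Q4

The sink sits at approximately (2.4, -2.7), which lies in quadrant Q4. The divergence there is about -4, negative as expected for a sink.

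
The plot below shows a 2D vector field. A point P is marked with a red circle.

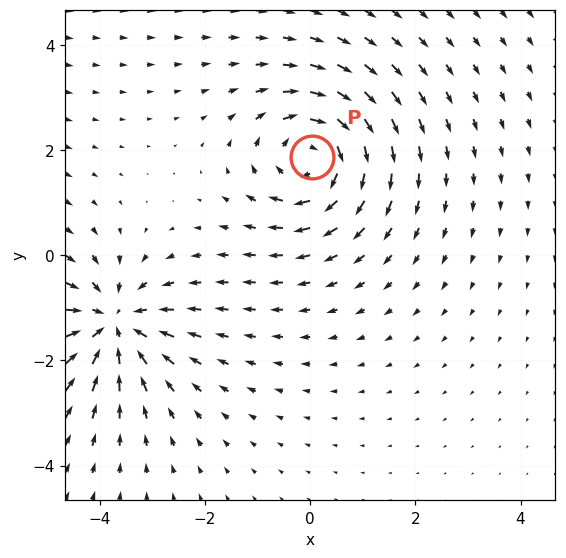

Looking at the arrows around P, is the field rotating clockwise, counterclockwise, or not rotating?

Near P at (0.0, 1.9) the arrows circulate clockwise. The curl (z-component) there is about -4; negative curl means clockwise rotation.

clockwise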